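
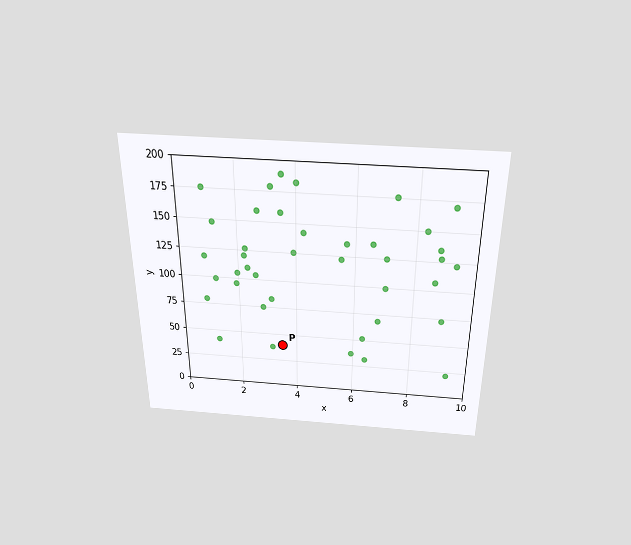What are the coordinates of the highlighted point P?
(3.5, 40)

The chart is viewed slightly from above. Following the gridlines from P to each axis, P sits at (3.5, 40).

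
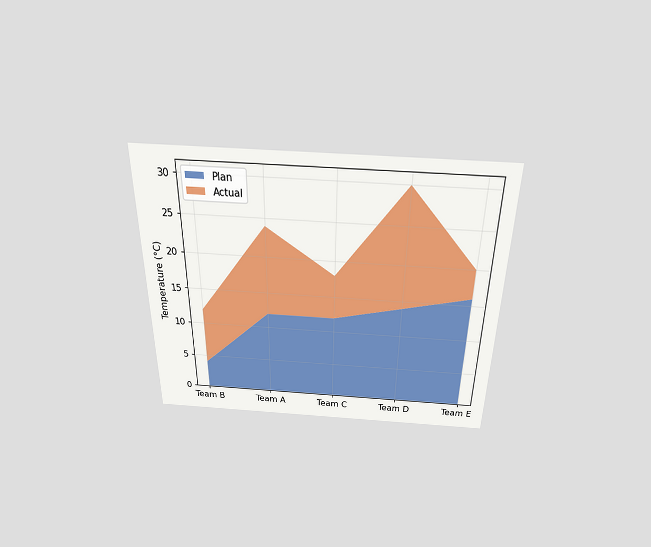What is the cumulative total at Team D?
The chart is viewed slightly from above. The stacked total at Team D reaches 30°C.

30°C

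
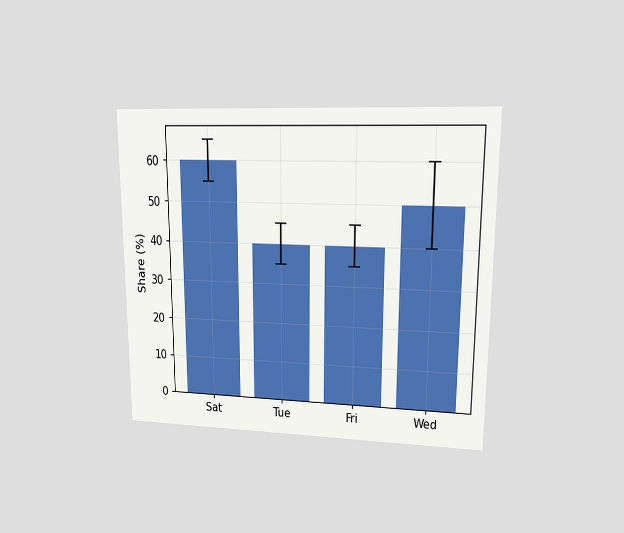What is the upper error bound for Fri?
45%

The chart is viewed at a slight angle. The Fri bar's upper whisker reaches 45%.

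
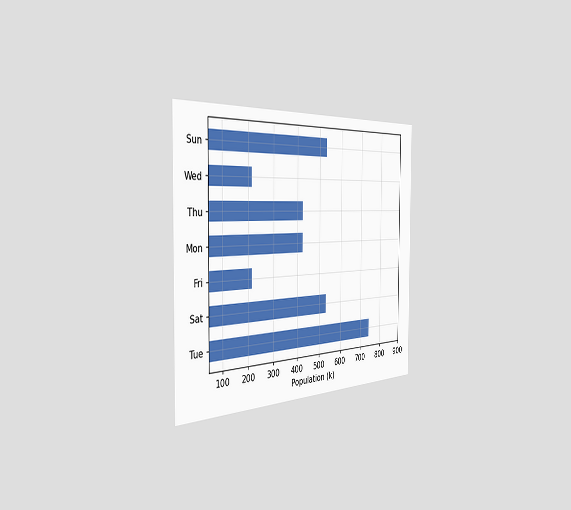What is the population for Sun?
The chart is viewed slightly from the left. Reading along the chart's x-axis, the Sun bar reaches 530k.

530k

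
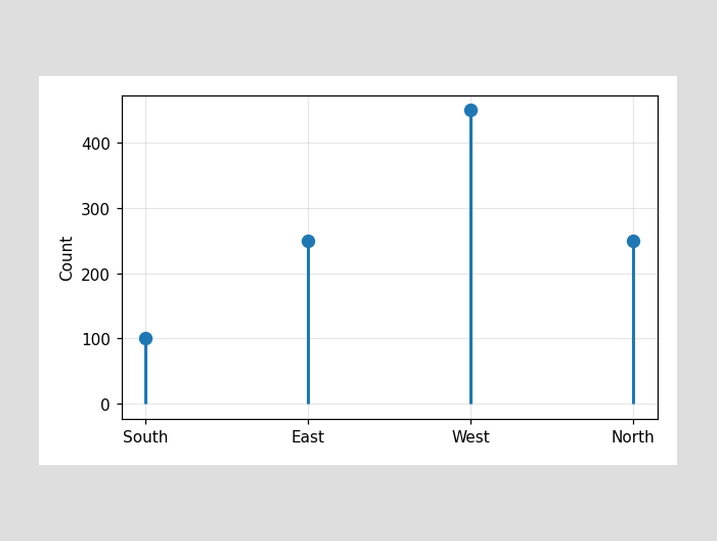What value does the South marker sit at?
The South marker sits at 100.

100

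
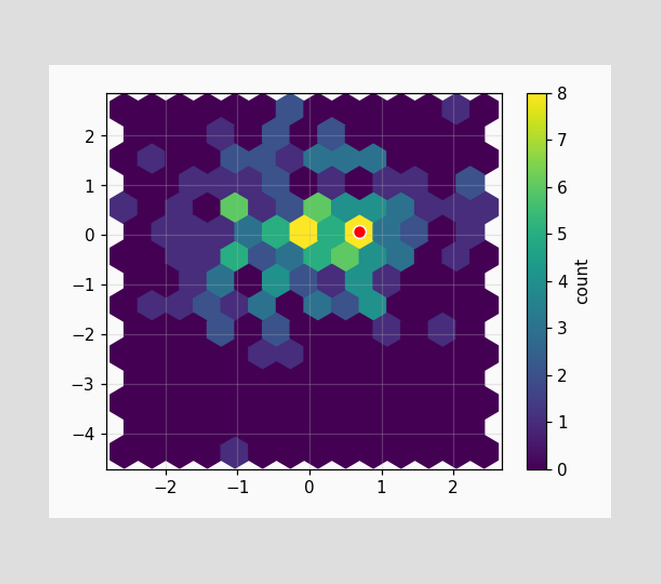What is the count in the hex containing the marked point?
The marked hex reads 8 on the colorbar.

8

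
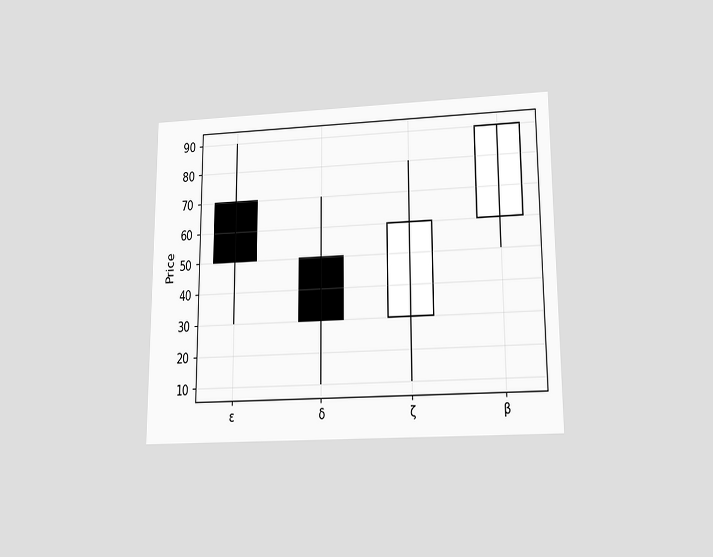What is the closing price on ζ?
The chart is viewed slightly from below. The ζ candle closes at 60.

60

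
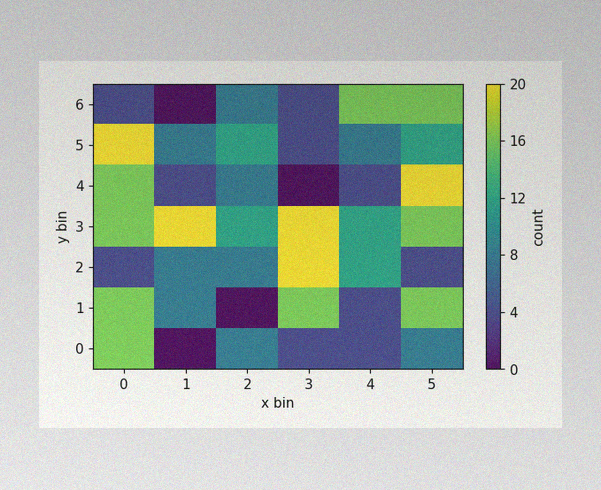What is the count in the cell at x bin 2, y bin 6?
8

The image has some photo noise and uneven lighting. Matching the cell (2, 6) against the colorbar gives 8.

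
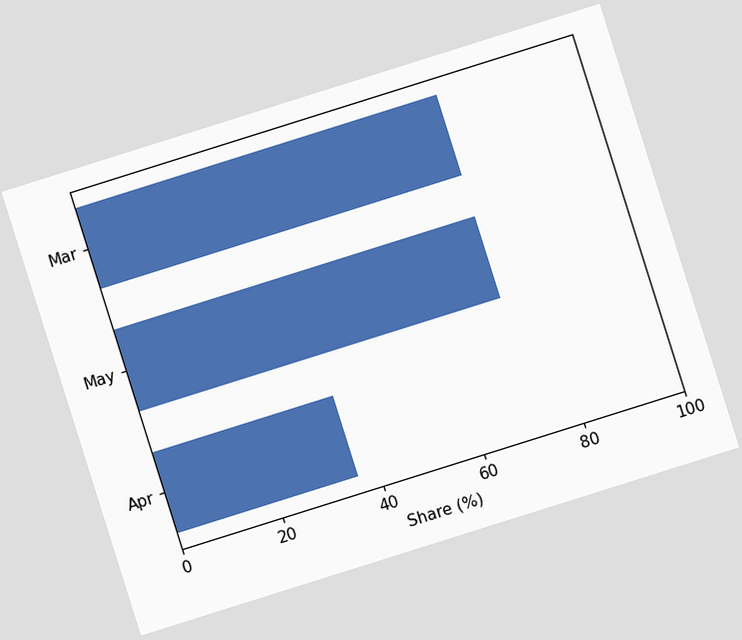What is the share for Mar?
The chart is tilted about 17° counter-clockwise. Reading along the chart's x-axis, the Mar bar reaches 72%.

72%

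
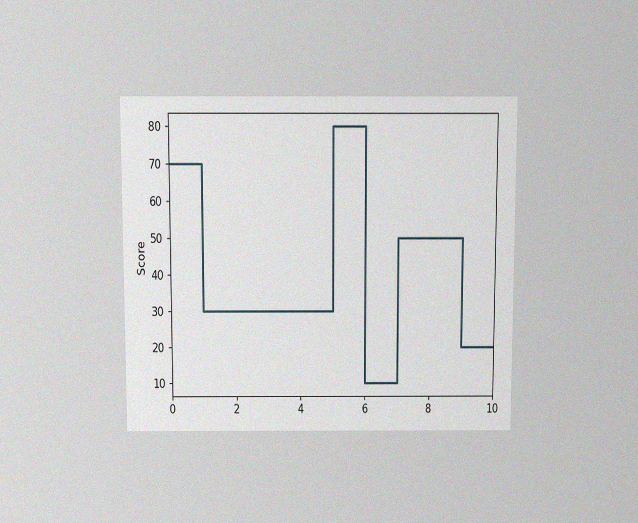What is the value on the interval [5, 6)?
80

The chart is viewed slightly from above, with some photo noise. On [5, 6) the step sits at 80.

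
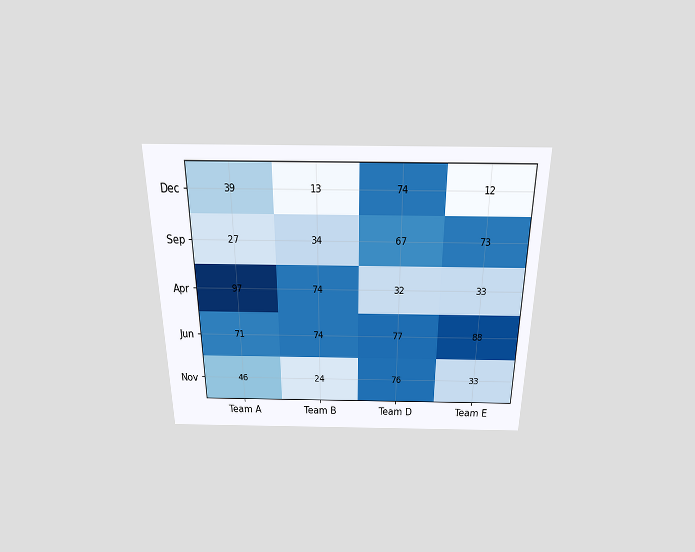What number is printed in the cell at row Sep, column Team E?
The chart is viewed slightly from above. The (Sep, Team E) cell reads 73.

73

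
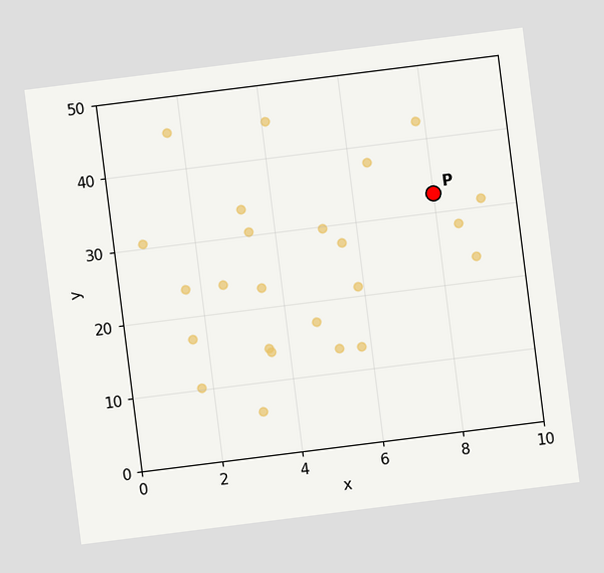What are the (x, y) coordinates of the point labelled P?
(8, 32.5)

The chart is tilted about 7° counter-clockwise. Following the gridlines from P to each axis, P sits at (8, 32.5).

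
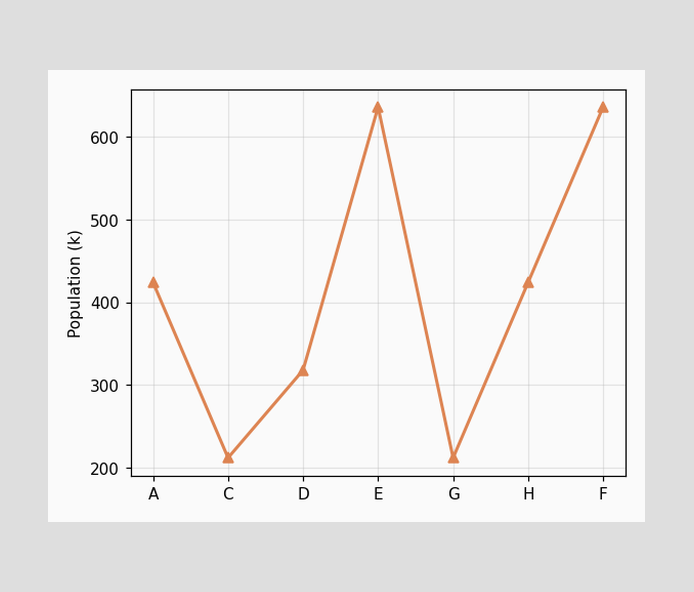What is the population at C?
212k

At C, the line is at 212k.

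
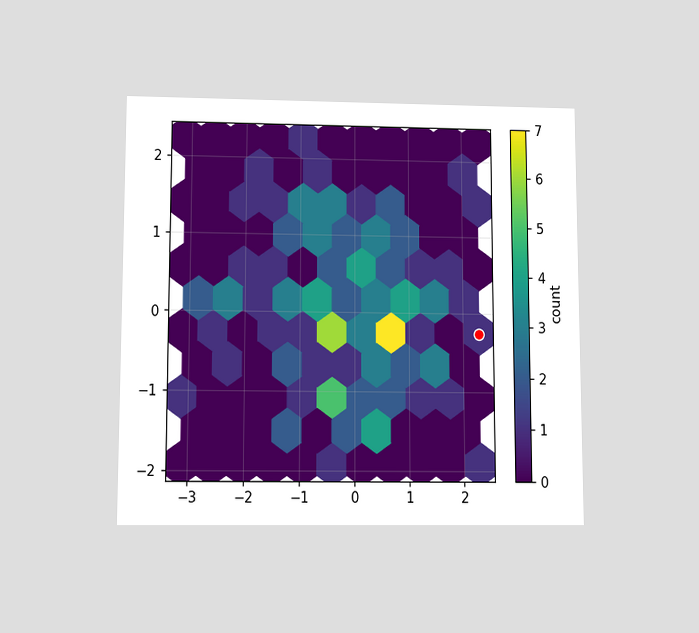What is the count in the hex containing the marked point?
The chart is viewed slightly from below. The marked hex reads 1 on the colorbar.

1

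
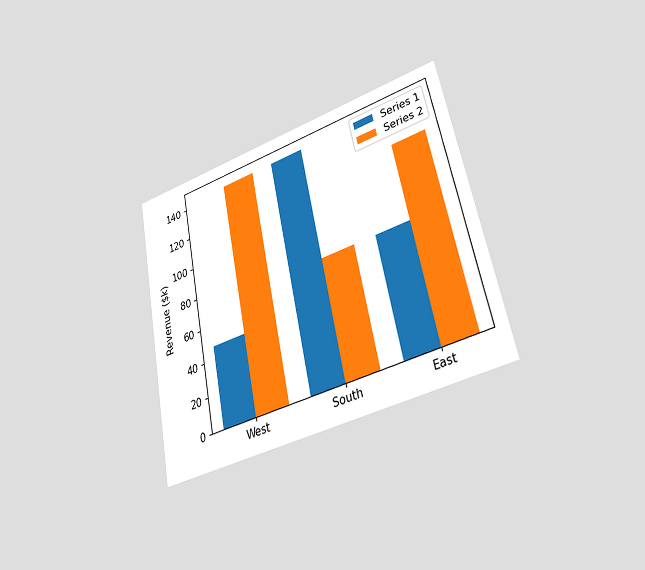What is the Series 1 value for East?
$72k

The chart is tilted about 11° counter-clockwise and viewed at a slight angle. The Series 1 bar at East reaches $72k on the y-axis.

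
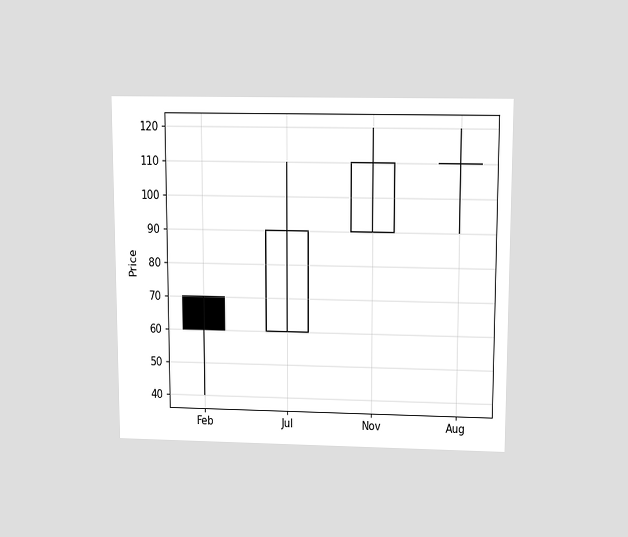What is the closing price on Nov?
The chart is viewed slightly from above. The Nov candle closes at 110.

110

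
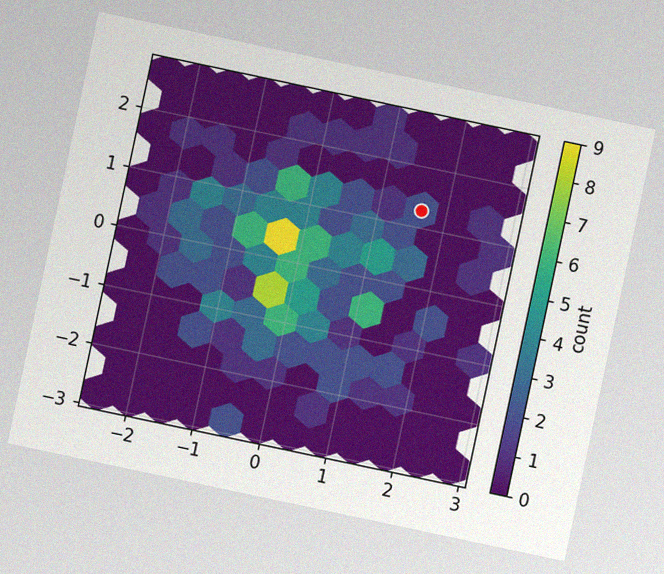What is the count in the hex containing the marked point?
2

The chart is tilted about 12° clockwise, with some photo noise. The marked hex reads 2 on the colorbar.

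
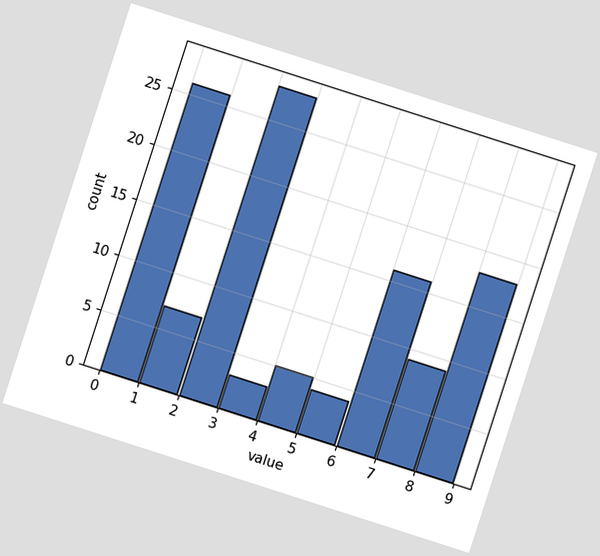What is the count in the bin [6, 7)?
The chart is tilted about 18° clockwise. The [6, 7) bin has height 16.

16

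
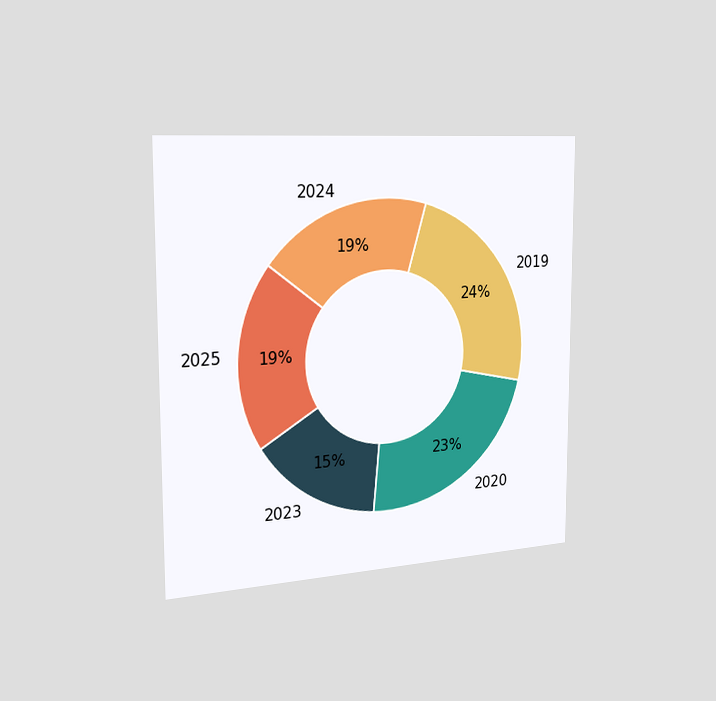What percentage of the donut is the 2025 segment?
The chart is viewed slightly from the left. The 2025 segment takes up 19% of the ring.

19%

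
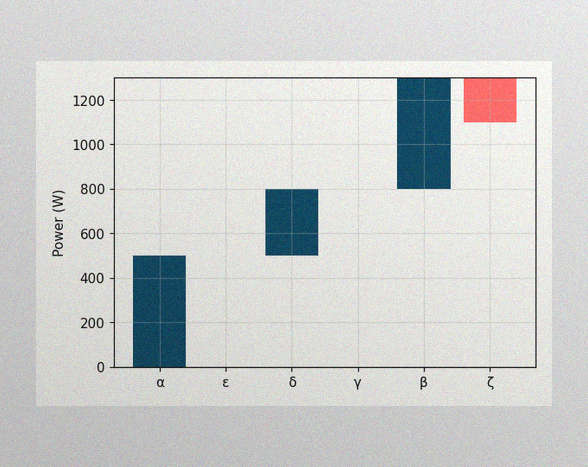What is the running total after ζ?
1100W

The image has some photo noise and uneven lighting. After ζ the running total reaches 1100W.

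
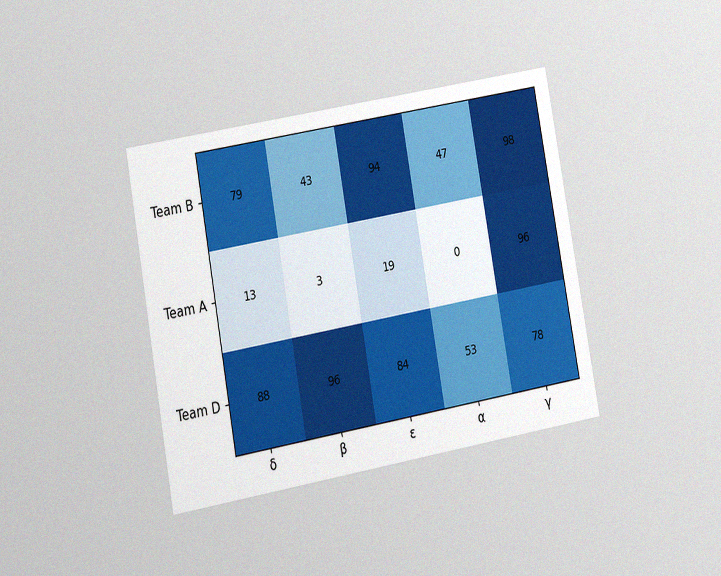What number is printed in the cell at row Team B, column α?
The chart is tilted about 10° counter-clockwise and viewed at a slight angle, with some photo noise. The (Team B, α) cell reads 47.

47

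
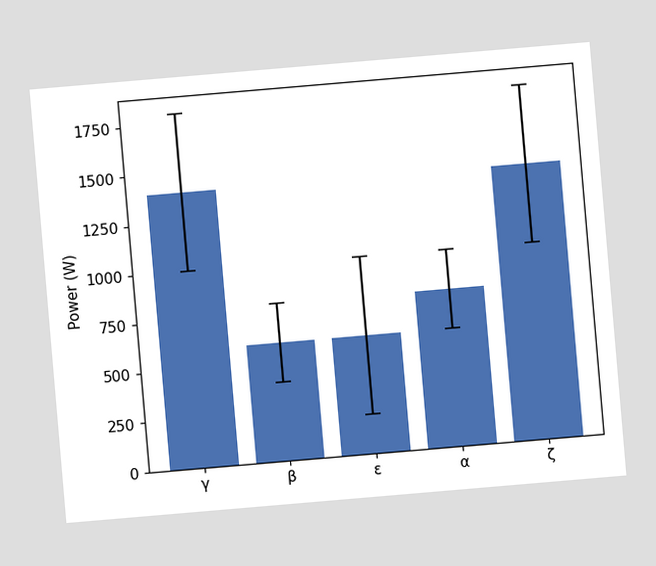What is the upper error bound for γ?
1800W

The chart is tilted about 5° counter-clockwise. The γ bar's upper whisker reaches 1800W.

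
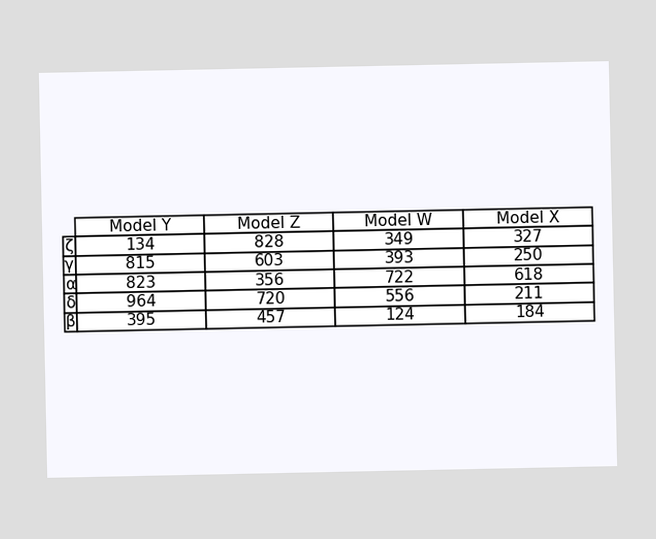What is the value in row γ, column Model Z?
603

The (γ, Model Z) cell reads 603.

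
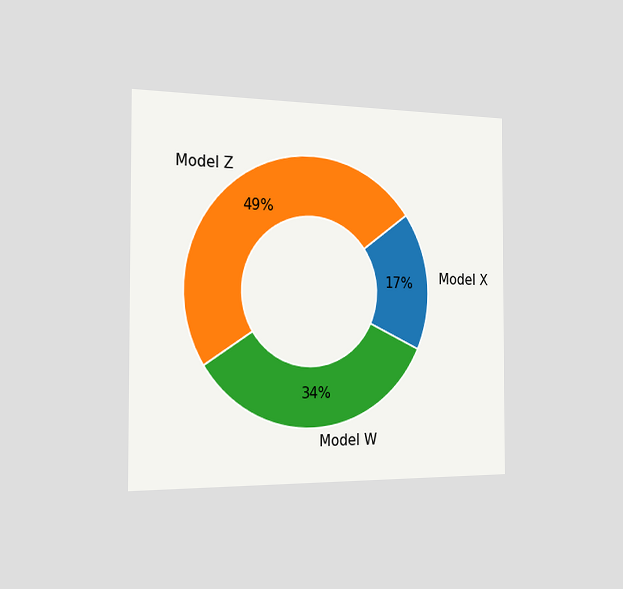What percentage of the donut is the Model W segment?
34%

The chart is viewed slightly from the left. The Model W segment takes up 34% of the ring.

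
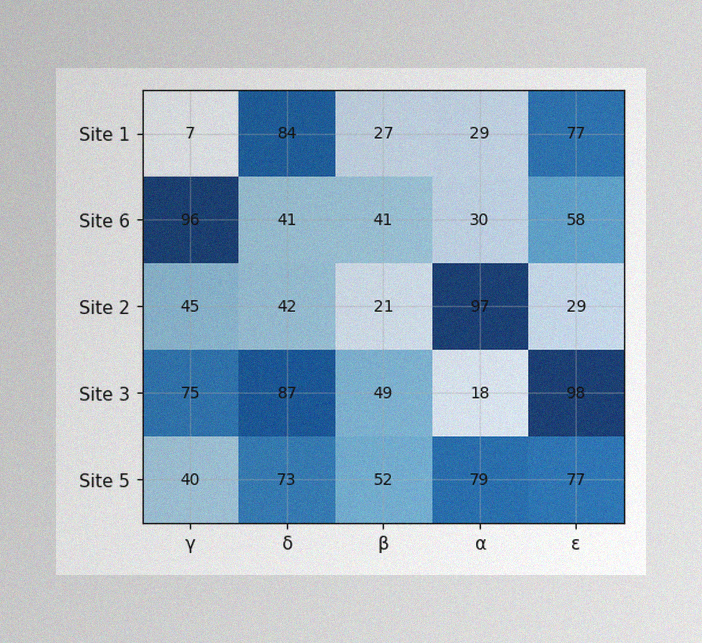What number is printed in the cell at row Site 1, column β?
The image has some photo noise and uneven lighting. The (Site 1, β) cell reads 27.

27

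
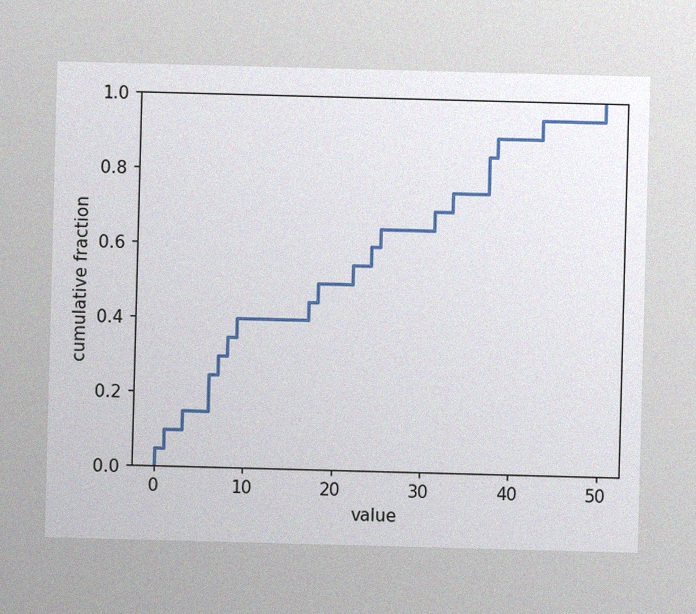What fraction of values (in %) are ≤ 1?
The image has some photo noise and uneven lighting. At x=1 the ECDF step is at 10%.

10%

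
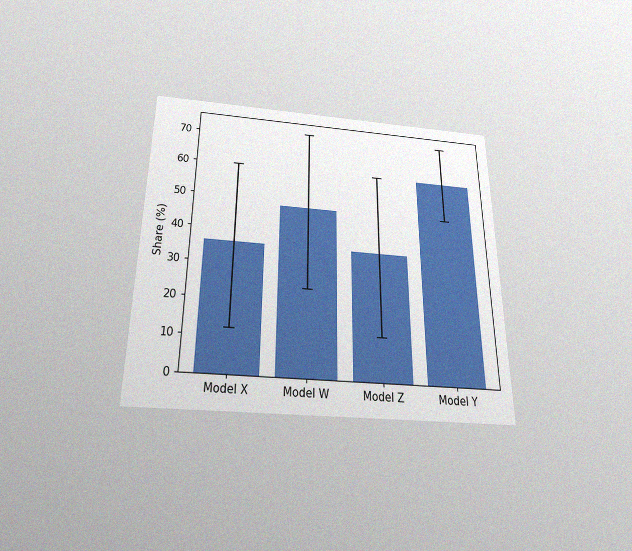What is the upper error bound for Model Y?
The chart is viewed slightly from below, with some photo noise. The Model Y bar's upper whisker reaches 72%.

72%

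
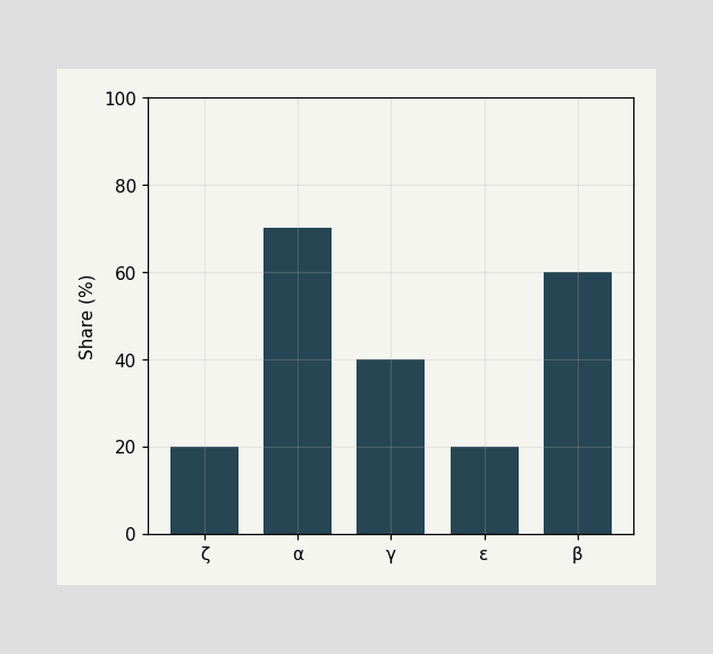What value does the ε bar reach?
20%

Reading along the chart's y-axis, the ε bar reaches 20%.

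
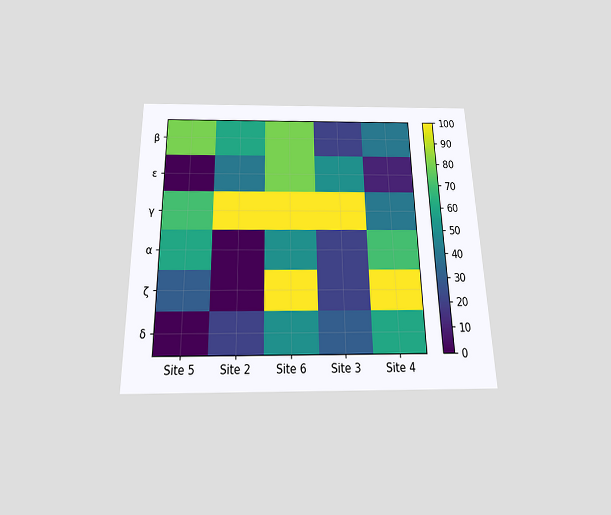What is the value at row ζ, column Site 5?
The chart is viewed slightly from below. Matching cell (ζ, Site 5) against the colorbar gives 30.

30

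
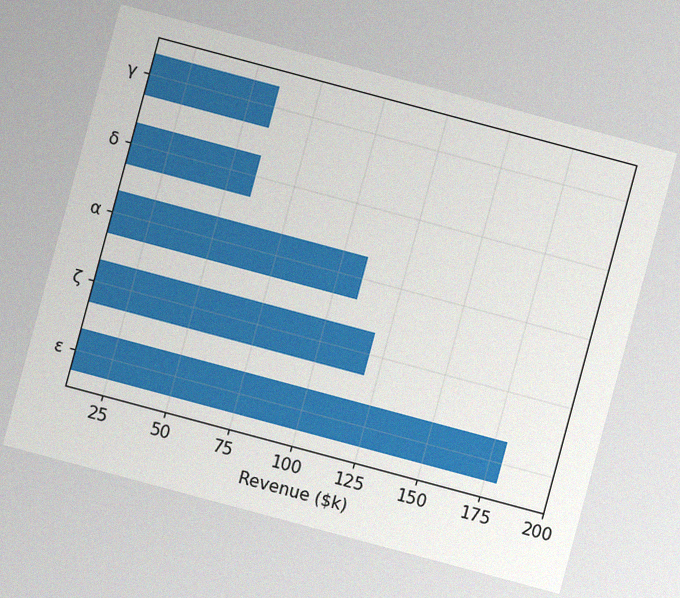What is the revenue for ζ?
The chart is tilted about 15° clockwise, with some photo noise. Reading along the chart's x-axis, the ζ bar reaches $120k.

$120k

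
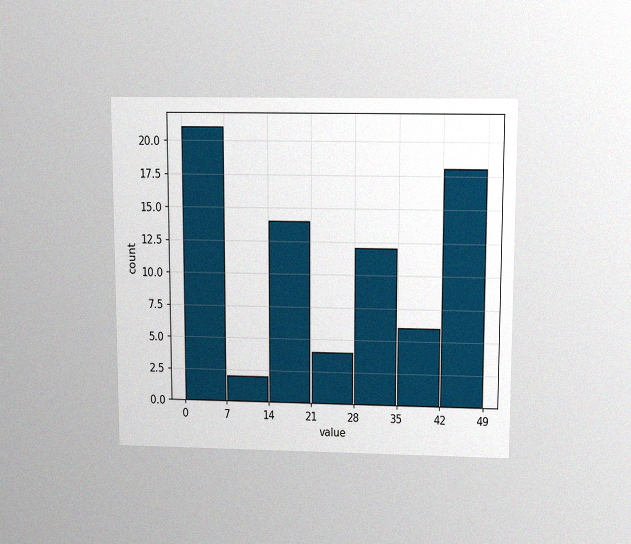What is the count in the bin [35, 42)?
The chart is viewed slightly from above, with some photo noise. The [35, 42) bin has height 6.

6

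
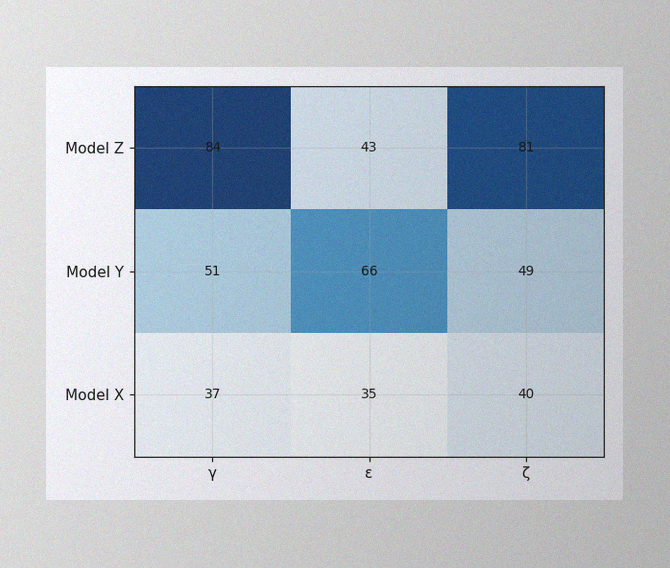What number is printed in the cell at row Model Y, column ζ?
49

The image has some photo noise and uneven lighting. The (Model Y, ζ) cell reads 49.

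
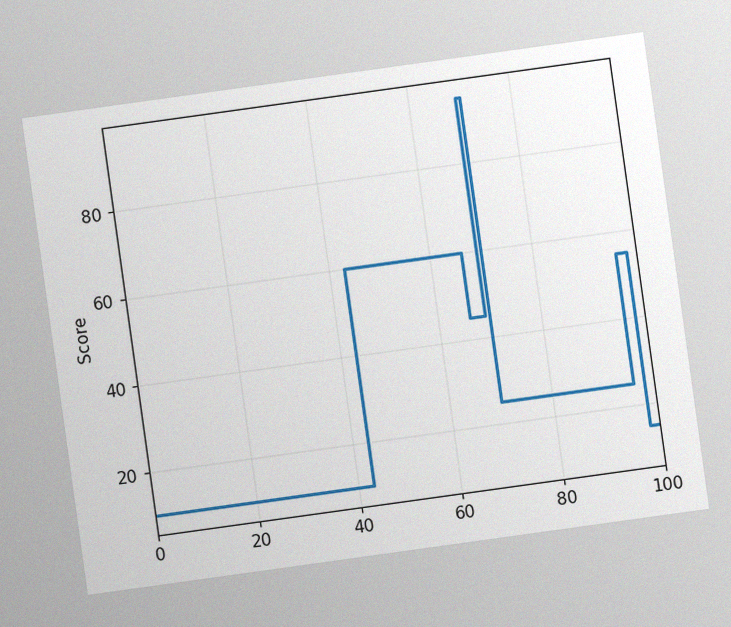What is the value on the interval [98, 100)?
The chart is tilted about 8° counter-clockwise, with some photo noise. On [98, 100) the step sits at 15.

15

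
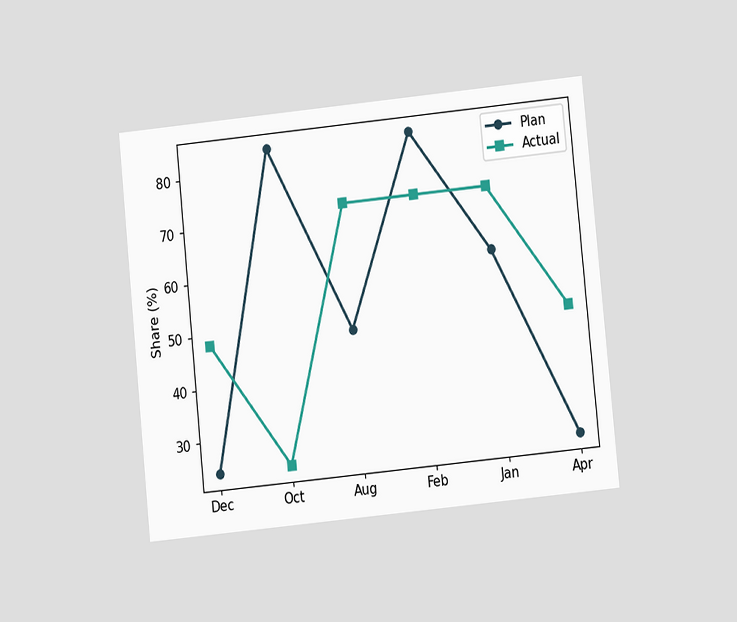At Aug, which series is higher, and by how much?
Actual, by 24%

The chart is tilted about 6° counter-clockwise and viewed at a slight angle. At Aug, Actual sits above the other line by 24%.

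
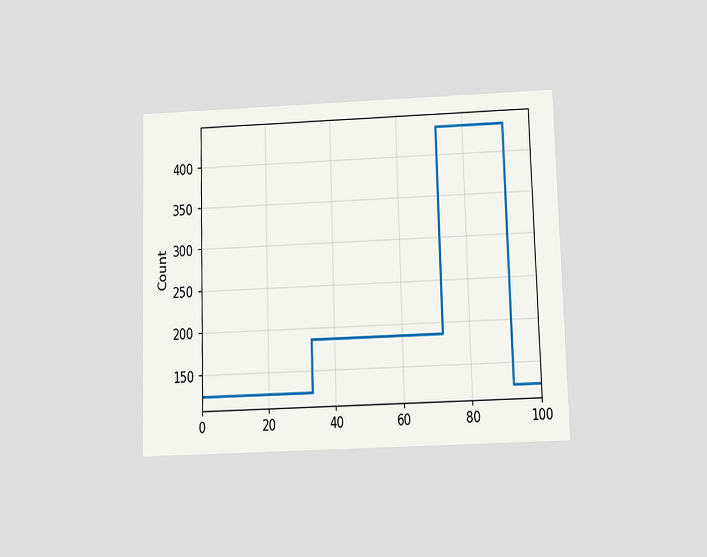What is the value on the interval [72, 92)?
434

The chart is viewed slightly from below. On [72, 92) the step sits at 434.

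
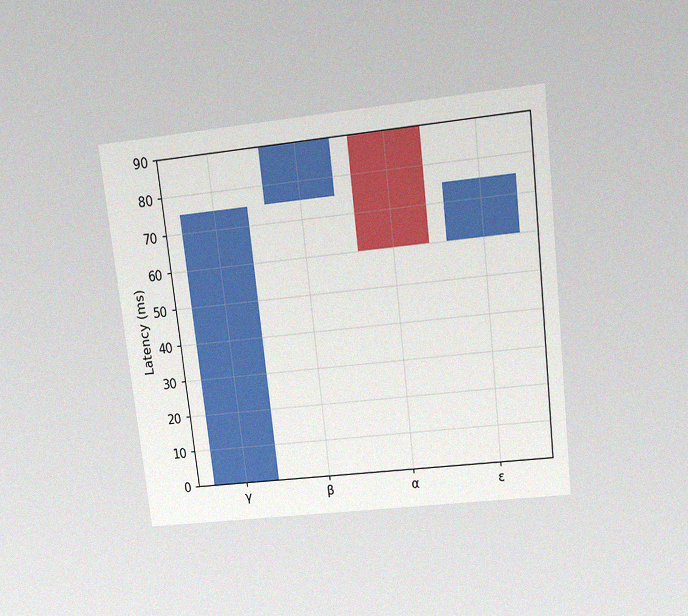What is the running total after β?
90ms

The chart is tilted about 7° counter-clockwise and viewed slightly from above, with some photo noise. After β the running total reaches 90ms.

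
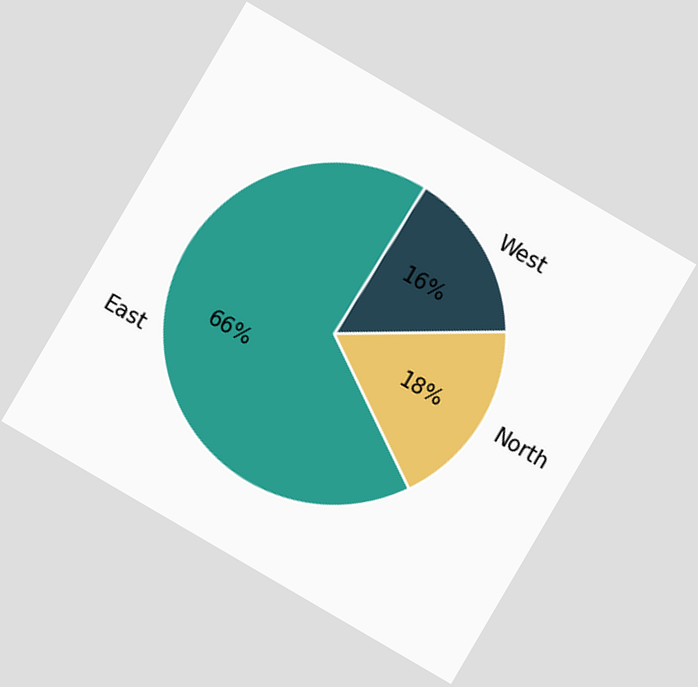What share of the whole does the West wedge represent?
16%

The chart is tilted about 30° clockwise. The West slice takes up 16% of the pie.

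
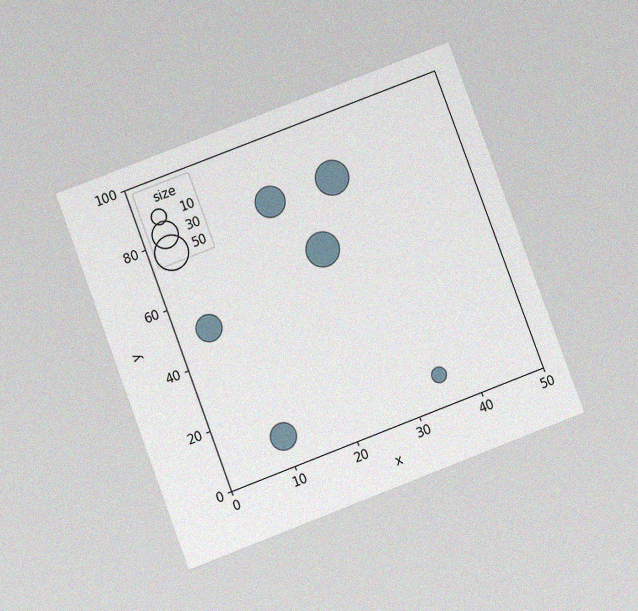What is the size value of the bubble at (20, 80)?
40

The chart is tilted about 21° counter-clockwise and viewed at a slight angle, with some photo noise. Matching the bubble at (20, 80) against the size legend gives 40.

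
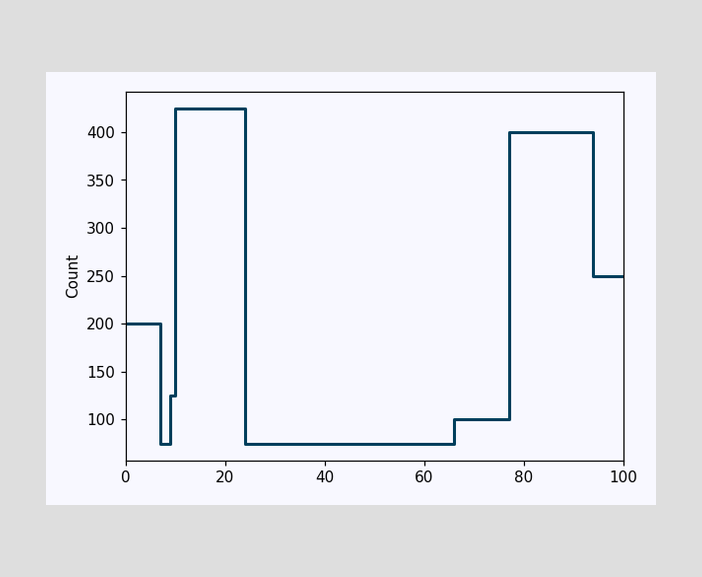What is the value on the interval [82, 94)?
On [82, 94) the step sits at 400.

400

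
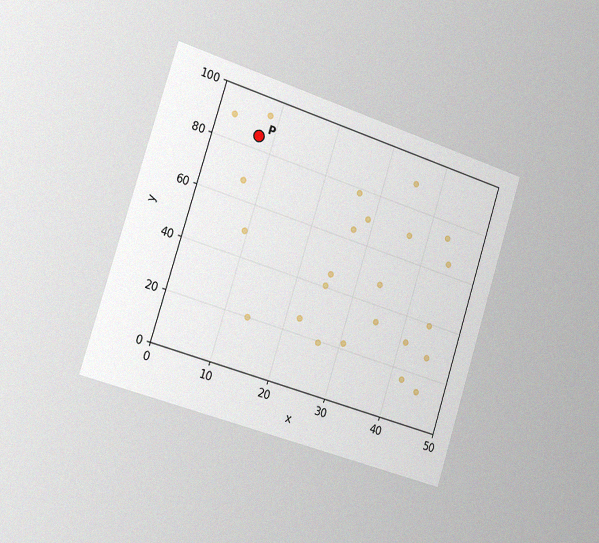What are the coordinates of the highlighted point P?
(7.5, 85)

The chart is tilted about 17° clockwise and viewed slightly from the left, with some photo noise. Following the gridlines from P to each axis, P sits at (7.5, 85).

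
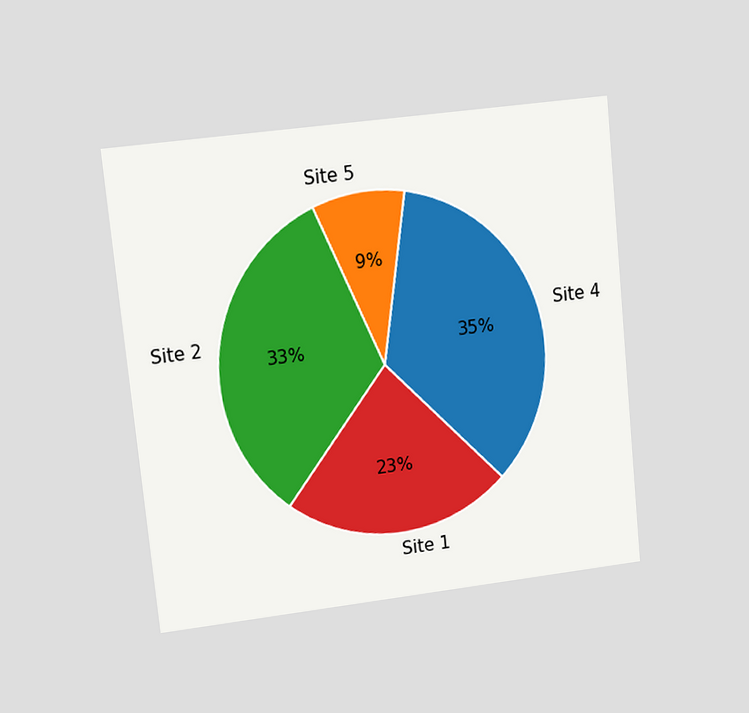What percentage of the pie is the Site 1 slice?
The chart is tilted about 6° counter-clockwise and viewed at a slight angle. The Site 1 slice takes up 23% of the pie.

23%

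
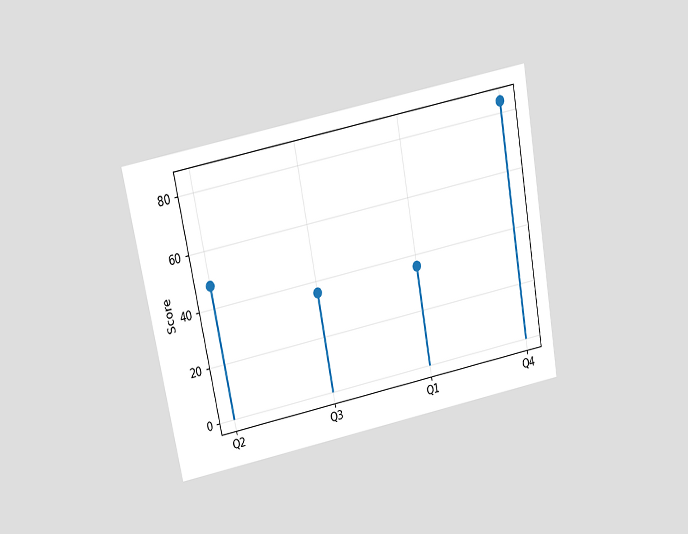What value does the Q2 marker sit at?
The chart is tilted about 11° counter-clockwise and viewed slightly from above. The Q2 marker sits at 48.

48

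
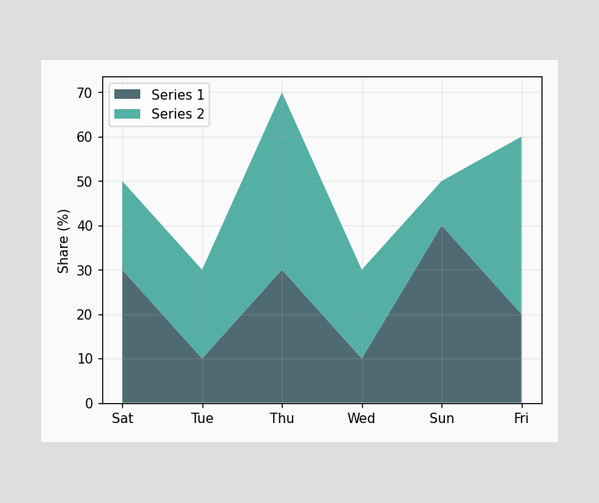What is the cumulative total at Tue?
30%

The stacked total at Tue reaches 30%.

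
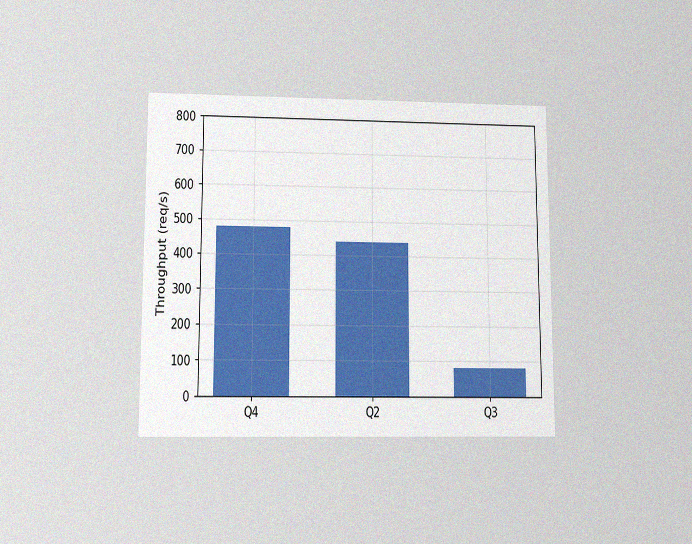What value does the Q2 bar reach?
440req/s

The chart is viewed at a slight angle, with some photo noise. Reading along the chart's y-axis, the Q2 bar reaches 440req/s.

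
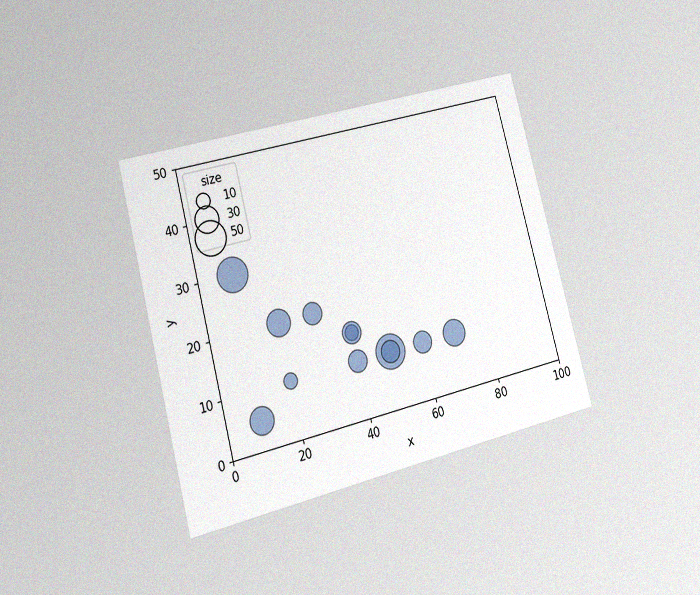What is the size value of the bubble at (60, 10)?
The chart is tilted about 15° counter-clockwise and viewed at a slight angle, with some photo noise. Matching the bubble at (60, 10) against the size legend gives 20.

20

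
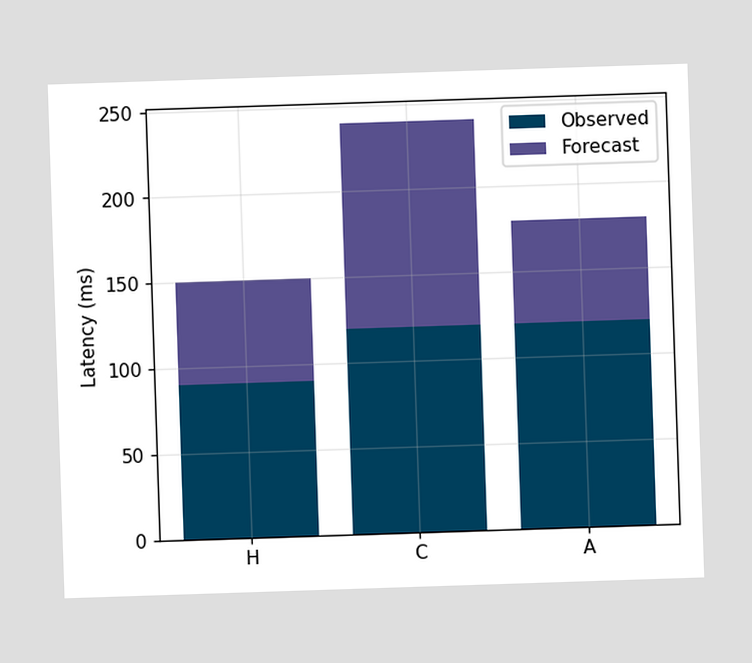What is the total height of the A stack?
180ms

The A stack's top reaches 180ms on the y-axis.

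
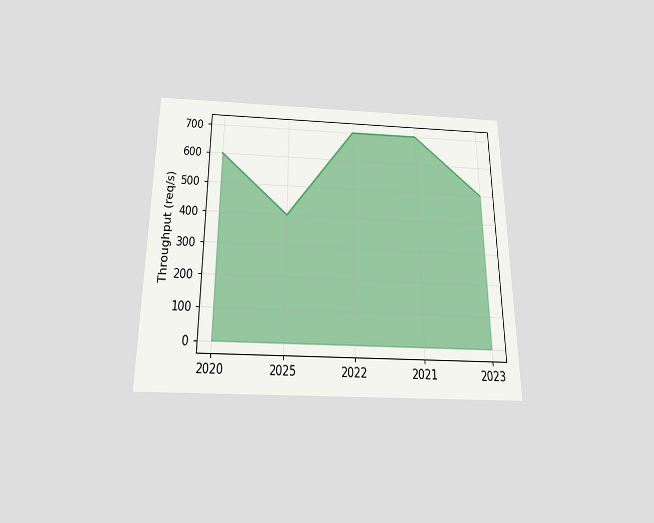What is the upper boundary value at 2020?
The chart is viewed slightly from below. At 2020 the upper boundary is at 600req/s.

600req/s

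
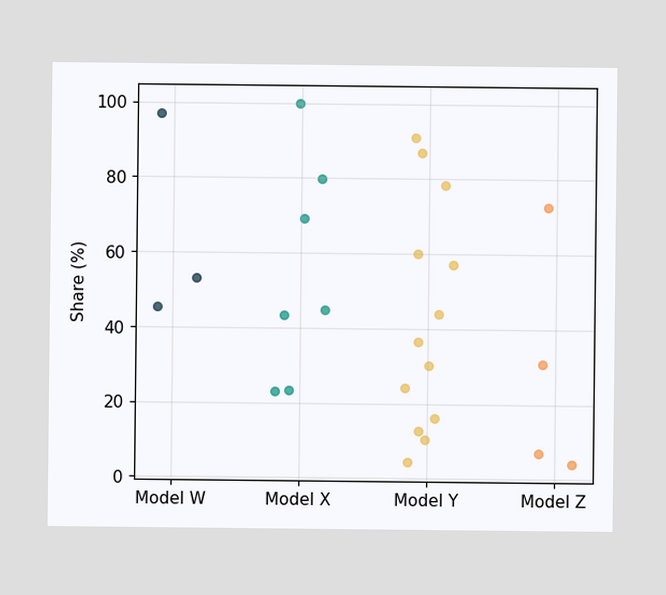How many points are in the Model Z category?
4

Counting the markers in the Model Z column gives 4.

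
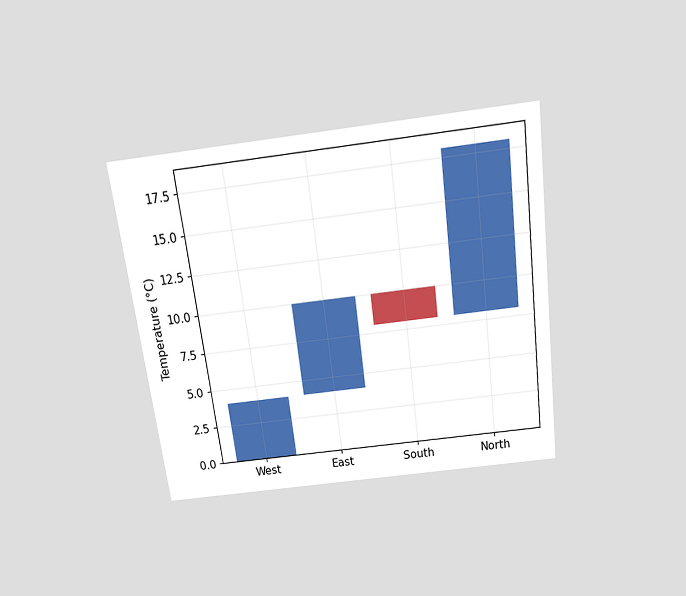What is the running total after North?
The chart is tilted about 7° counter-clockwise and viewed slightly from above. After North the running total reaches 18°C.

18°C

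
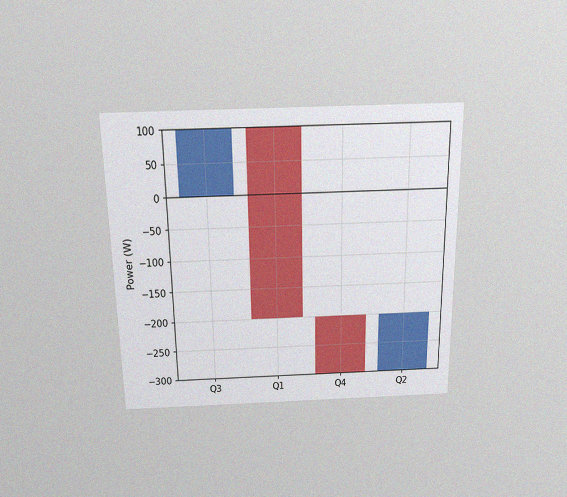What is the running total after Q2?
The chart is viewed slightly from above, with some photo noise. After Q2 the running total reaches -200W.

-200W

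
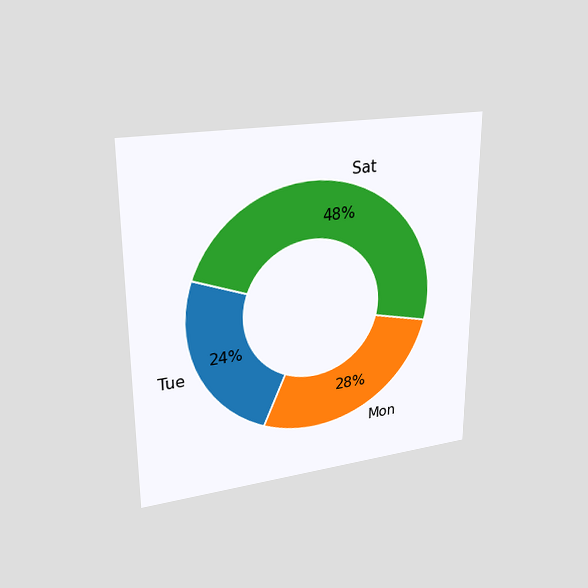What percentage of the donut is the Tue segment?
24%

The chart is viewed at a slight angle. The Tue segment takes up 24% of the ring.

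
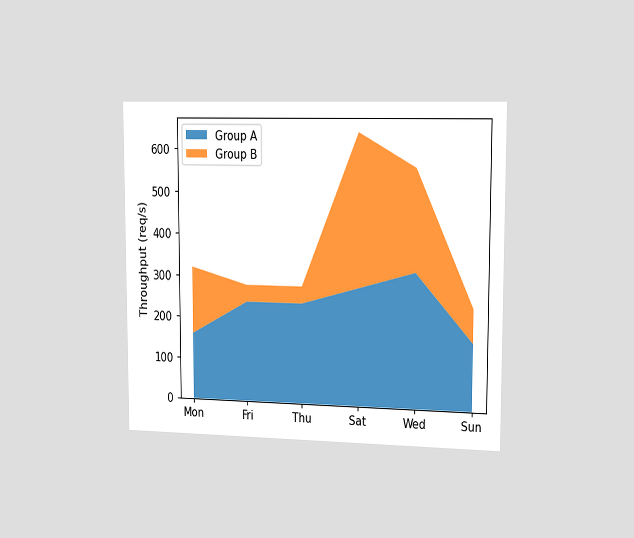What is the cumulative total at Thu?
280req/s

The chart is viewed slightly from the right. The stacked total at Thu reaches 280req/s.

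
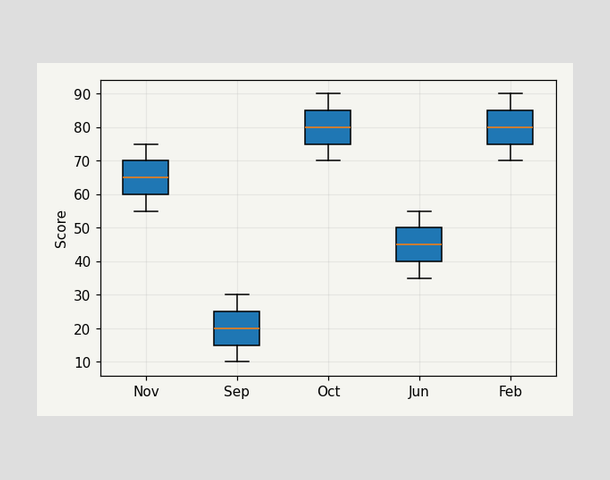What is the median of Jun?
The median line in the Jun box sits at 45.

45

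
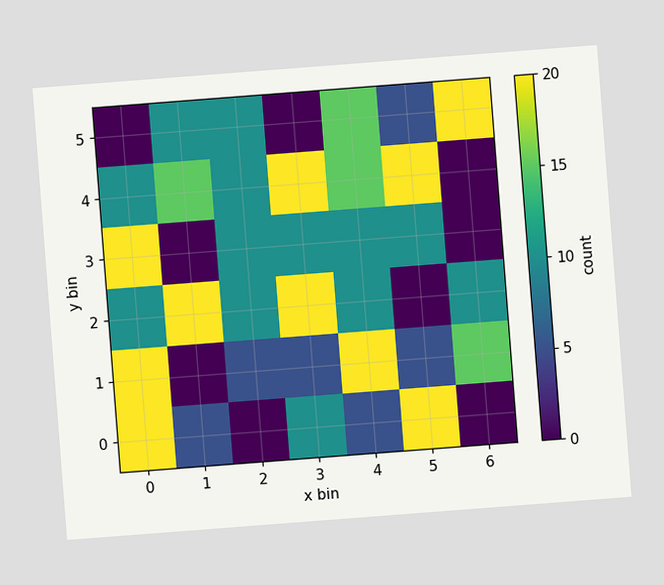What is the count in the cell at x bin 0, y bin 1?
20

The chart is tilted about 4° counter-clockwise. Matching the cell (0, 1) against the colorbar gives 20.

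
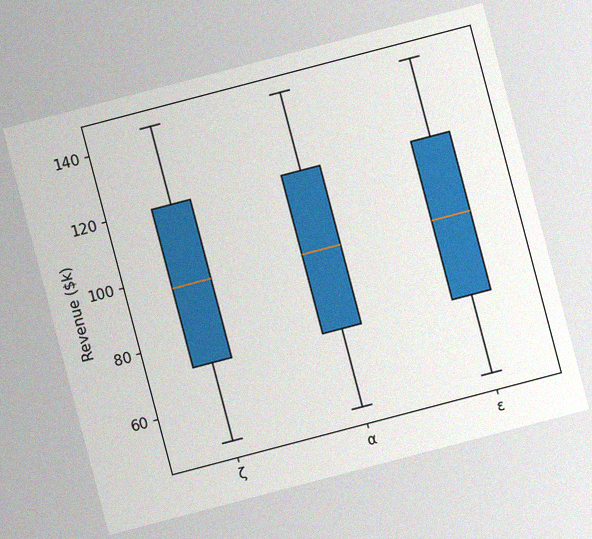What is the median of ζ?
$96k

The chart is tilted about 15° counter-clockwise, with some photo noise. The median line in the ζ box sits at $96k.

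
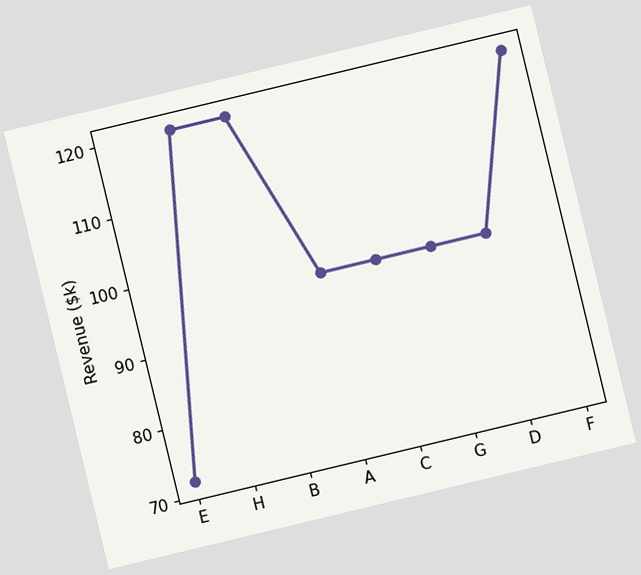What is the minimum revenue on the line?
The chart is tilted about 14° counter-clockwise. The lowest point is at E, and reading across to the y-axis gives $72k.

$72k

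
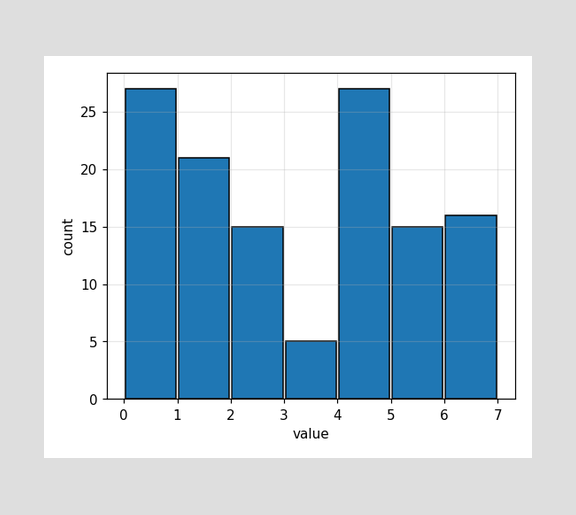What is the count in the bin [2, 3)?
The [2, 3) bin has height 15.

15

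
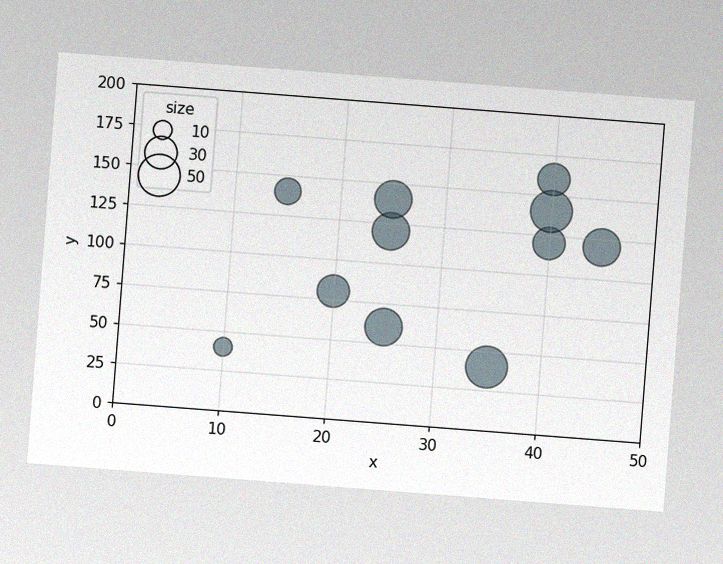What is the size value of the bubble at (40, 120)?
30

The chart is tilted about 4° clockwise, with some photo noise. Matching the bubble at (40, 120) against the size legend gives 30.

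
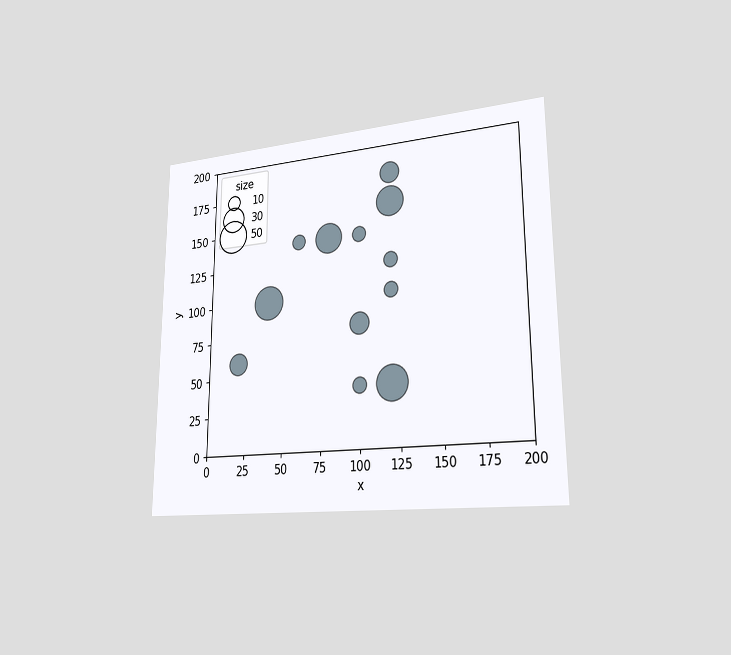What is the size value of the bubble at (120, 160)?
The chart is viewed slightly from the right. Matching the bubble at (120, 160) against the size legend gives 40.

40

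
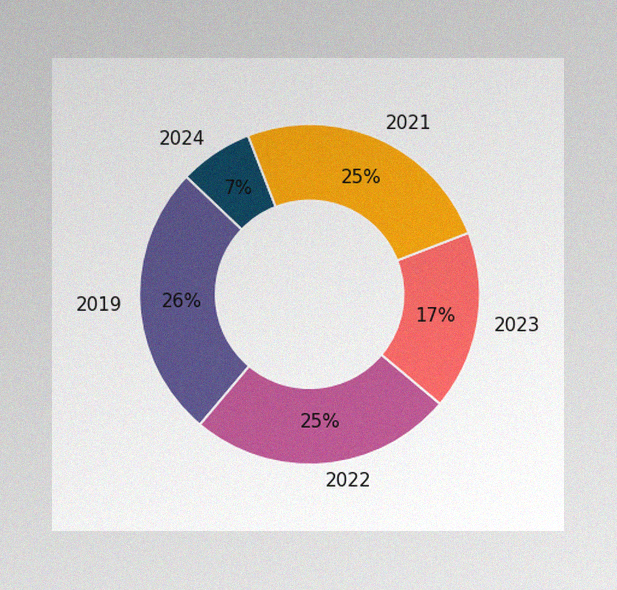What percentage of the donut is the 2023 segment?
17%

The image has some photo noise and uneven lighting. The 2023 segment takes up 17% of the ring.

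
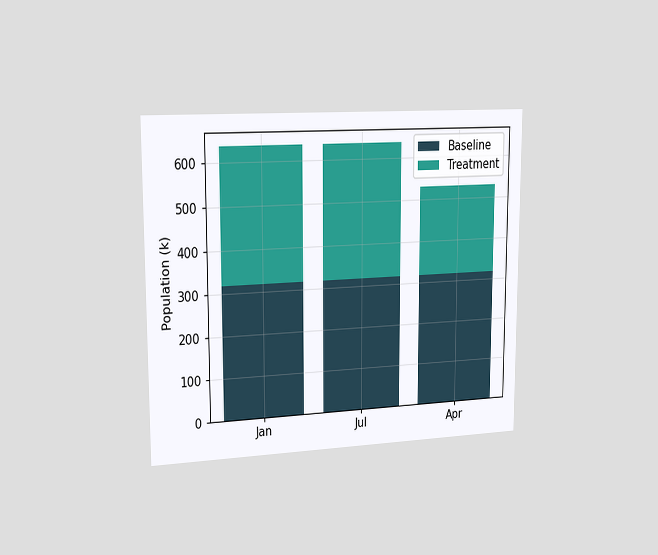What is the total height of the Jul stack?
The chart is viewed slightly from the left. The Jul stack's top reaches 636k on the y-axis.

636k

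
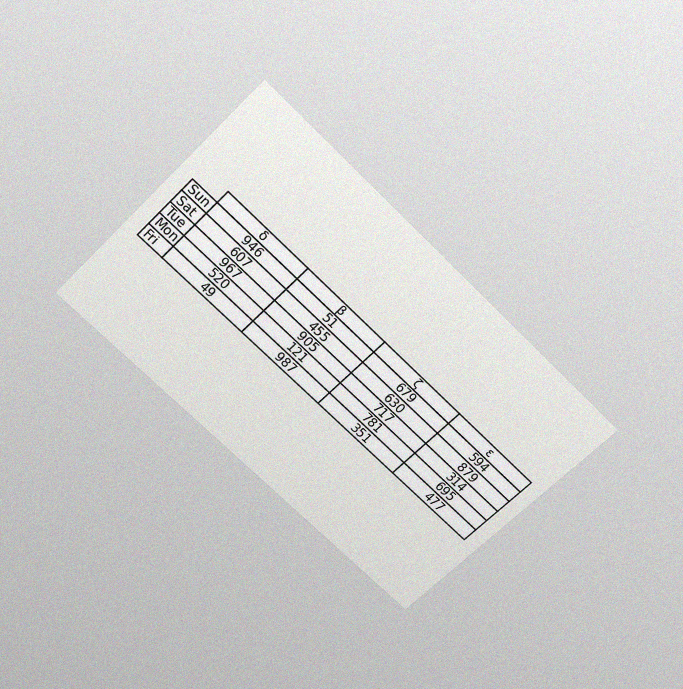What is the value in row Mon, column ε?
695

The chart is tilted about 45° clockwise and viewed slightly from above, with some photo noise. The (Mon, ε) cell reads 695.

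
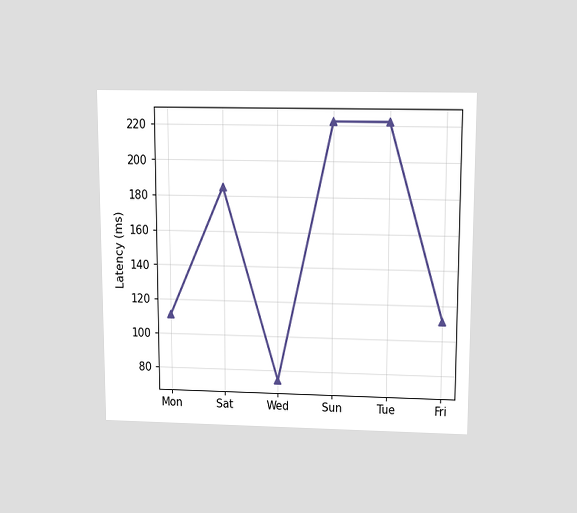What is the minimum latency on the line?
74ms

The chart is viewed slightly from above. The lowest point is at Wed, and reading across to the y-axis gives 74ms.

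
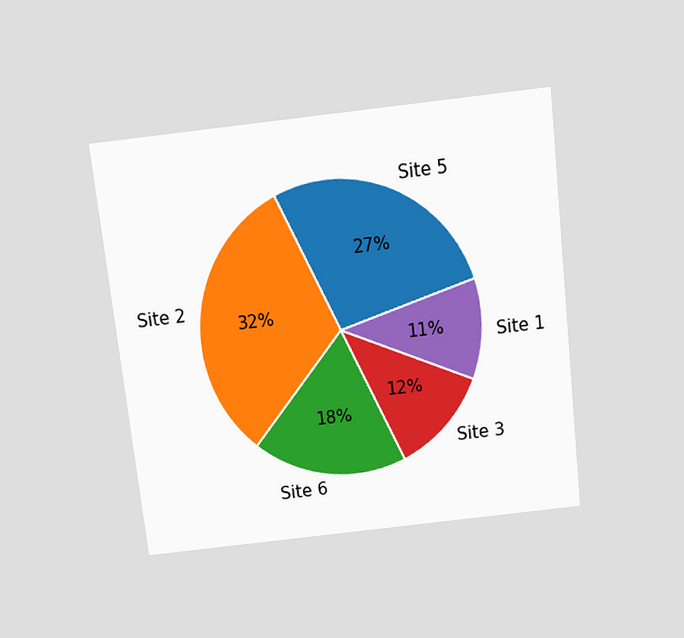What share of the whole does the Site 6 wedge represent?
The chart is tilted about 6° counter-clockwise and viewed slightly from above. The Site 6 slice takes up 18% of the pie.

18%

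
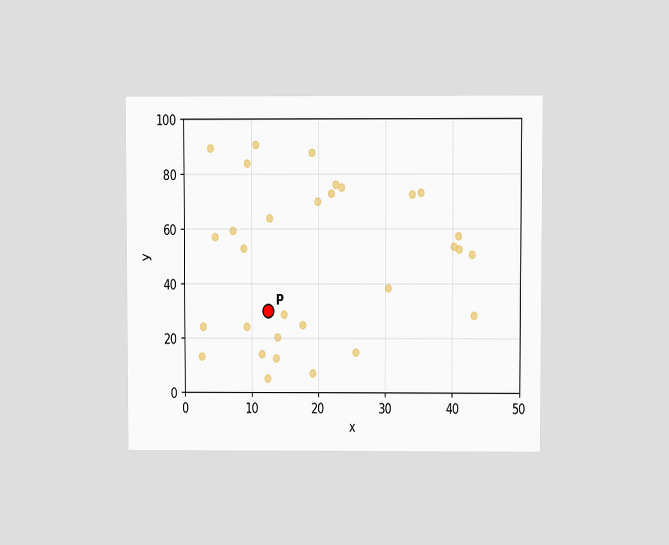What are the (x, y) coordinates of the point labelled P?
(12.5, 30)

The chart is viewed at a slight angle. Following the gridlines from P to each axis, P sits at (12.5, 30).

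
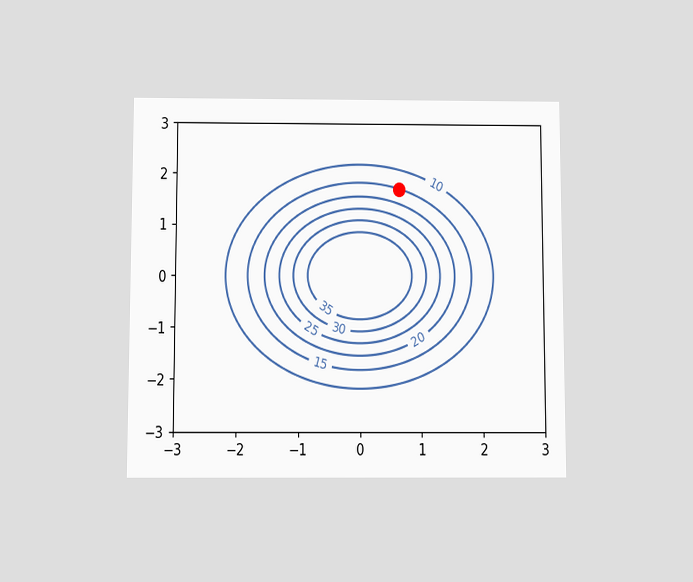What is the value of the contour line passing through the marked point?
15

The chart is viewed slightly from below. The marked point sits on the contour labelled 15.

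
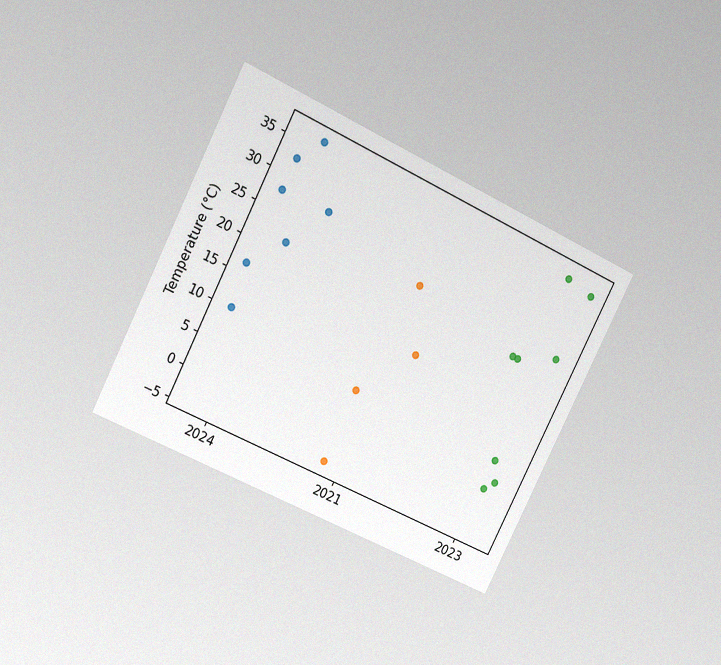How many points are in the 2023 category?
The chart is tilted about 26° clockwise and viewed at a slight angle, with some photo noise. Counting the markers in the 2023 column gives 8.

8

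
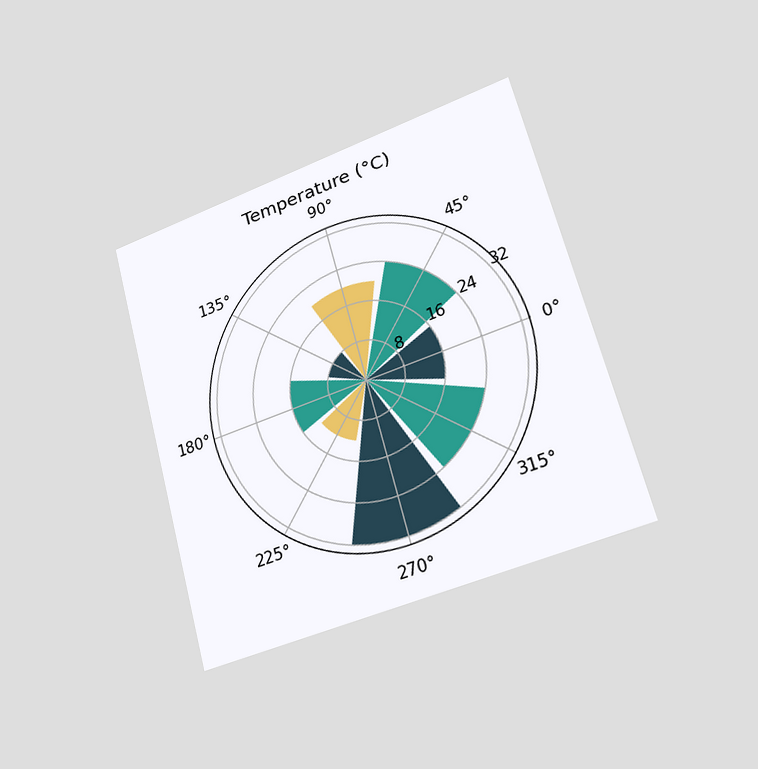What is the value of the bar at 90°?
20°C

The chart is tilted about 15° counter-clockwise and viewed slightly from the right. The bar at 90° reaches 20°C on the radial axis.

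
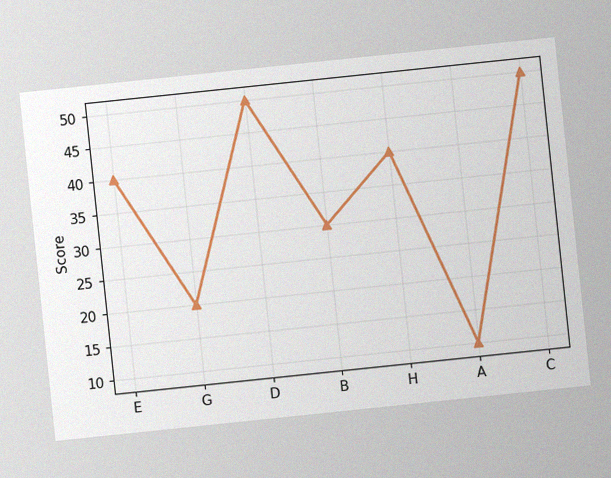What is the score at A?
10

The chart is tilted about 6° counter-clockwise, with some photo noise. At A, the line is at 10.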